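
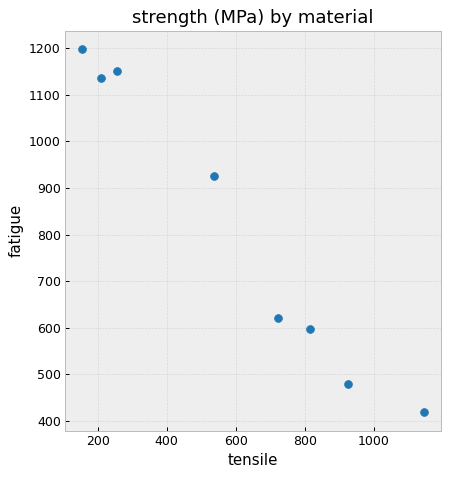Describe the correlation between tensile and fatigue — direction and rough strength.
Points are negatively correlated; strong (|r| ≈ 1.0).

negative, strong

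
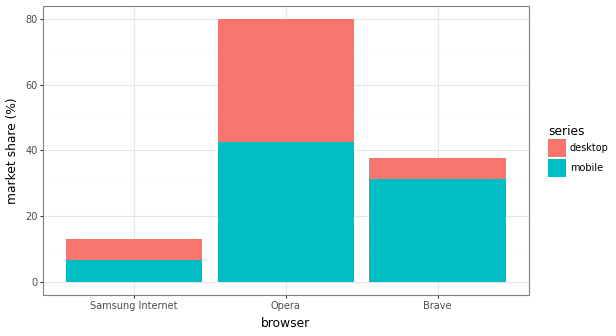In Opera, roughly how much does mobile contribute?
≈ 40

mobile top ≈ 40, bottom ≈ 0; segment ≈ 40.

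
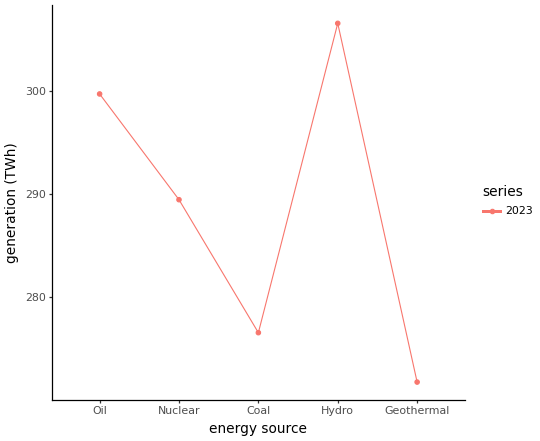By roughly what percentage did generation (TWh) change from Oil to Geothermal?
Oil ≈ 300, Geothermal ≈ 270; (270 − 300) / 300 ≈ -10%.

≈ -10%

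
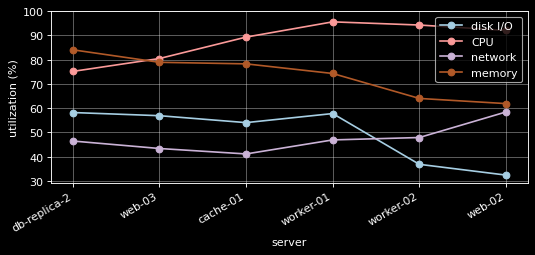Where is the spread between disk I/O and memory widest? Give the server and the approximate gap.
web-02, ≈ 30 %

web-02: disk I/O ≈ 30, memory ≈ 60 → gap ≈ 30. Next-largest (worker-02) is only ≈ 20.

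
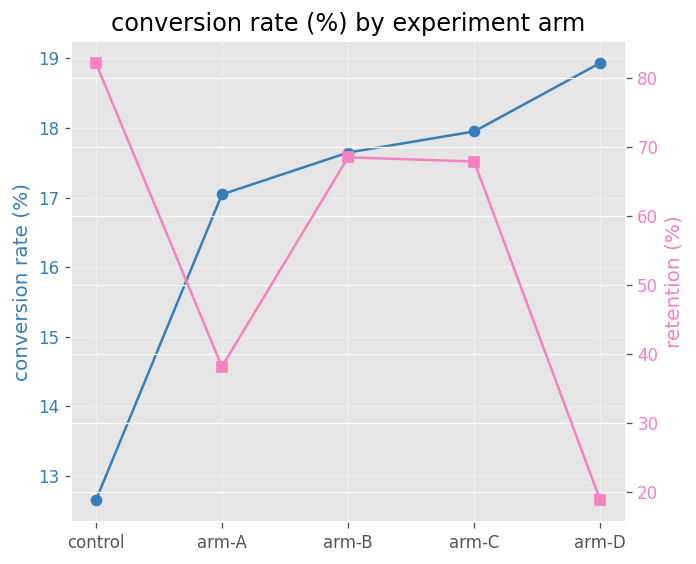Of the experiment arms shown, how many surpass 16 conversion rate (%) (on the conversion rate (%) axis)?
4

Above 16: arm-A, arm-B, arm-C, arm-D.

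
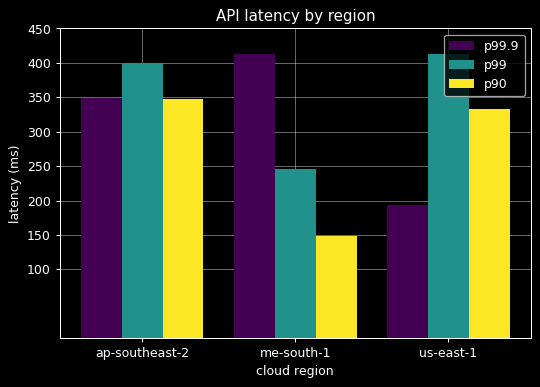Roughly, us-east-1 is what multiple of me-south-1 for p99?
≈ 1.6×

us-east-1 ≈ 400, me-south-1 ≈ 250; 400/250 ≈ 1.6.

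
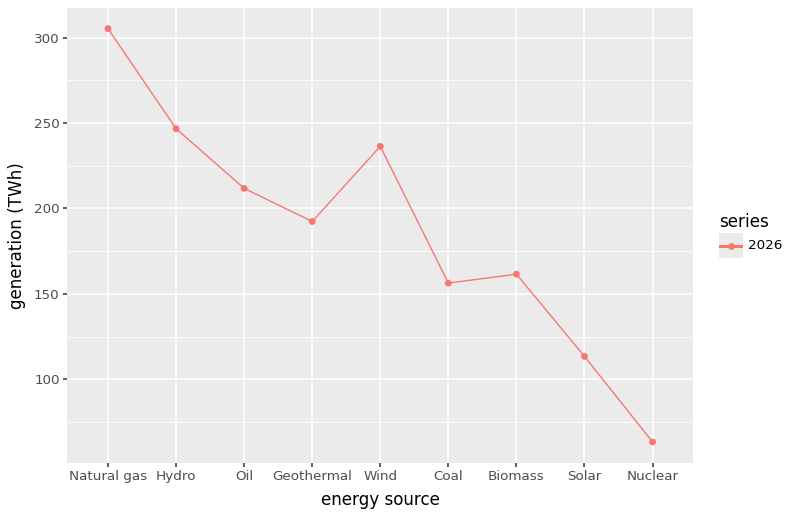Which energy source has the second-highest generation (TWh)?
Hydro

Top 3: Natural gas ≈ 300, Hydro ≈ 250, Wind ≈ 225.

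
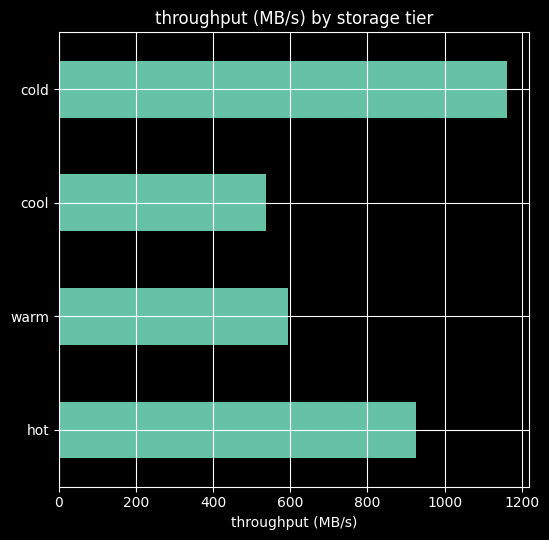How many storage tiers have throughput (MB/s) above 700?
Above 700: hot, cold.

2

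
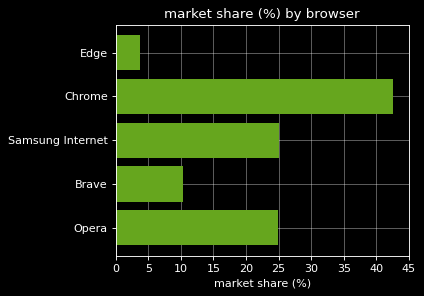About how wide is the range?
≈ 40

Max Chrome ≈ 45, min Edge ≈ 5; range ≈ 40.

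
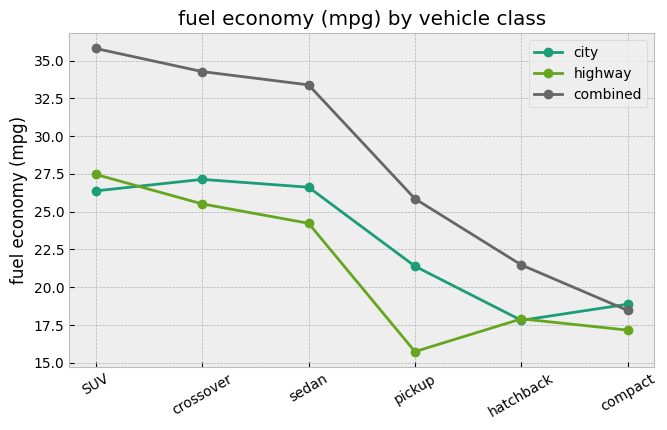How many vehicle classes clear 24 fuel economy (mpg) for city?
Above 24: SUV, crossover, sedan.

3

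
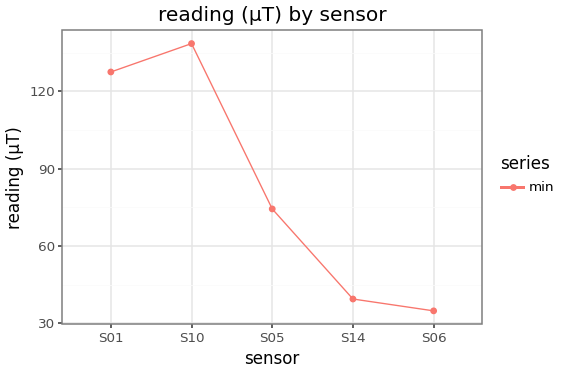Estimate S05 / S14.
S05 ≈ 70, S14 ≈ 40; 70/40 ≈ 1.75.

≈ 1.75×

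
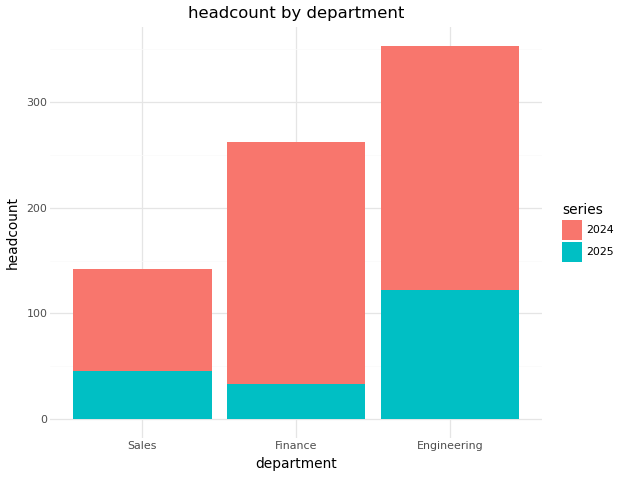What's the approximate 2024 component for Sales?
2024 top ≈ 150, bottom ≈ 50; segment ≈ 100.

≈ 100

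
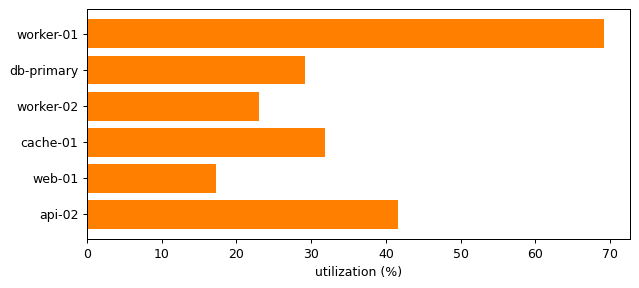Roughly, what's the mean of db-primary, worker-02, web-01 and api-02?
(30 + 20 + 20 + 40) / 4 ≈ 28.

≈ 28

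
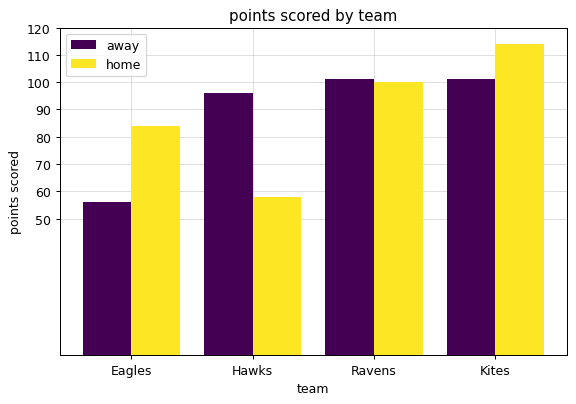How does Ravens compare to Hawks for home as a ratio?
≈ 1.67×

Ravens ≈ 100, Hawks ≈ 60; 100/60 ≈ 1.67.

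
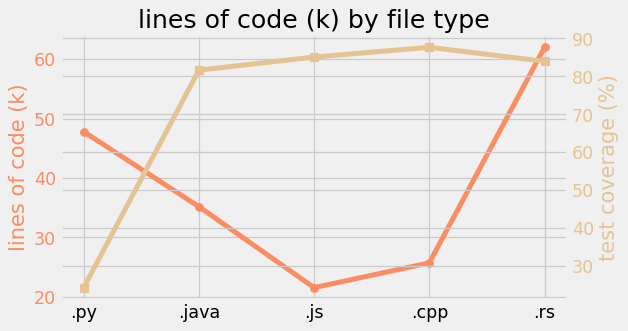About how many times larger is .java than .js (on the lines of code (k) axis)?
.java ≈ 35, .js ≈ 20; 35/20 ≈ 1.75.

≈ 1.75×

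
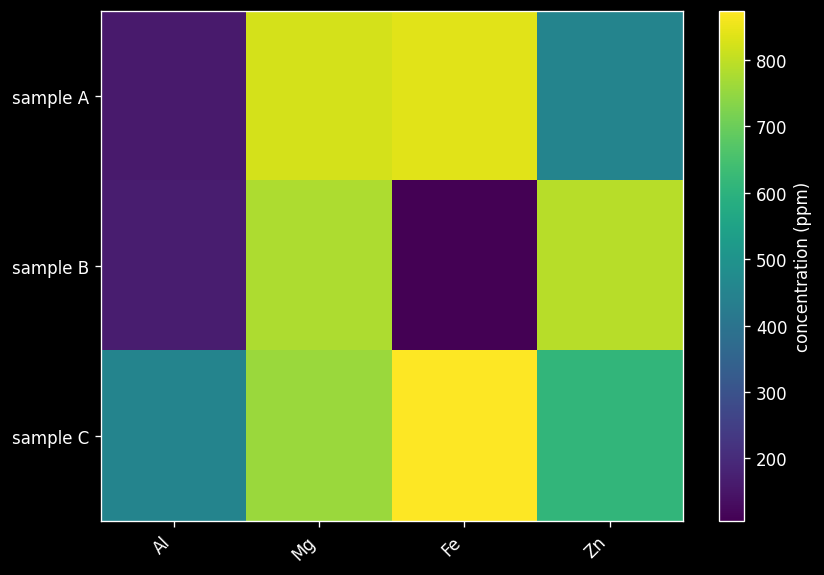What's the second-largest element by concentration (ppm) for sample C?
Top 3 for sample C: Fe ≈ 900, Mg ≈ 800, Zn ≈ 600.

Mg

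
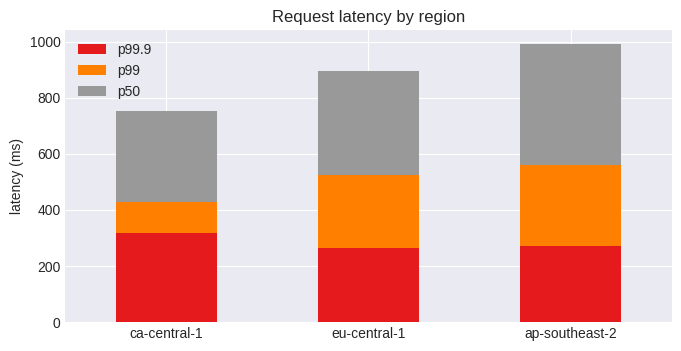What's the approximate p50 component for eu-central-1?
p50 top ≈ 900, bottom ≈ 500; segment ≈ 400.

≈ 400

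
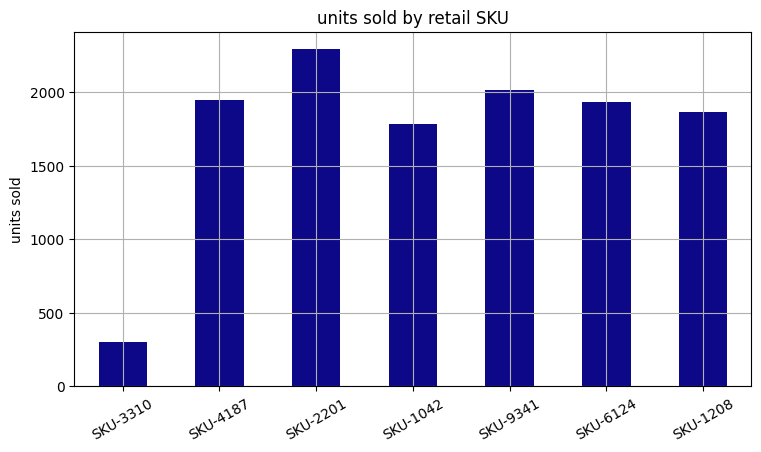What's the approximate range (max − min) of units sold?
Max SKU-2201 ≈ 2200, min SKU-3310 ≈ 400; range ≈ 1800.

≈ 1800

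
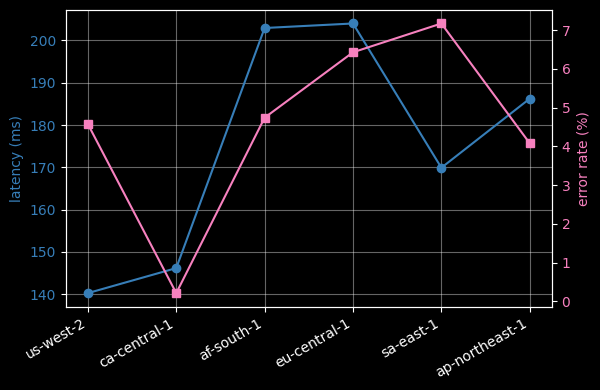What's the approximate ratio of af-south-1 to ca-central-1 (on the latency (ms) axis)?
af-south-1 ≈ 200, ca-central-1 ≈ 150; 200/150 ≈ 1.33.

≈ 1.33×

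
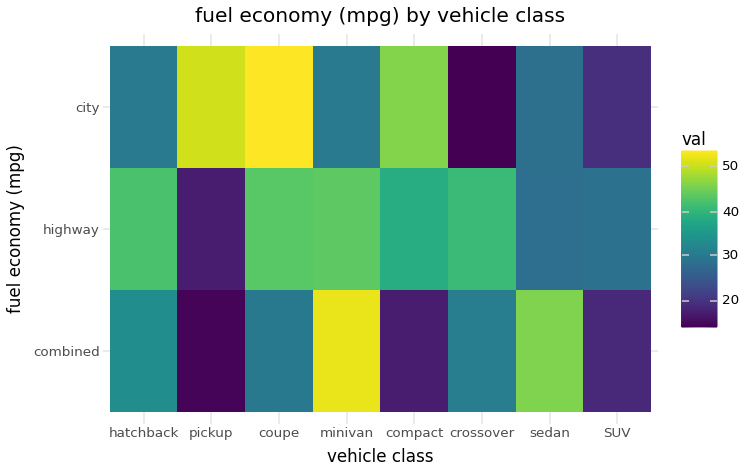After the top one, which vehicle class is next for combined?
sedan

Top 3 for combined: minivan ≈ 50, sedan ≈ 45, hatchback ≈ 35.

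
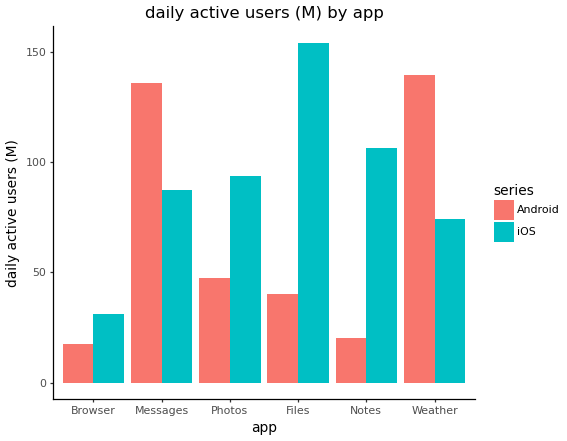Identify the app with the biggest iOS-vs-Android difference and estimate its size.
Files: iOS ≈ 160, Android ≈ 40 → gap ≈ 120. Next-largest (Notes) is only ≈ 80.

Files, ≈ 120 M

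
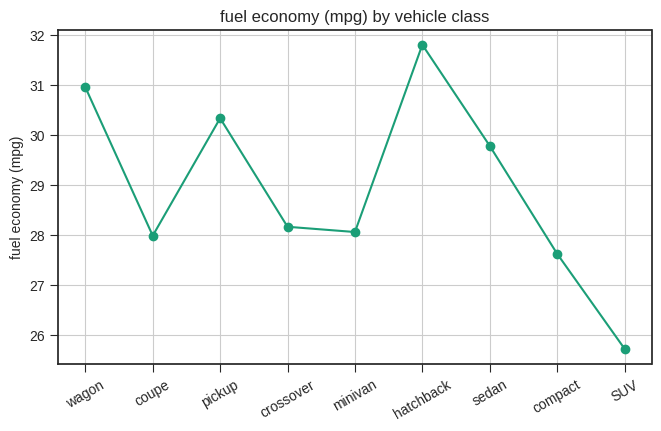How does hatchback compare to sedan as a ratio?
hatchback ≈ 32, sedan ≈ 30; 32/30 ≈ 1.07.

≈ 1.07×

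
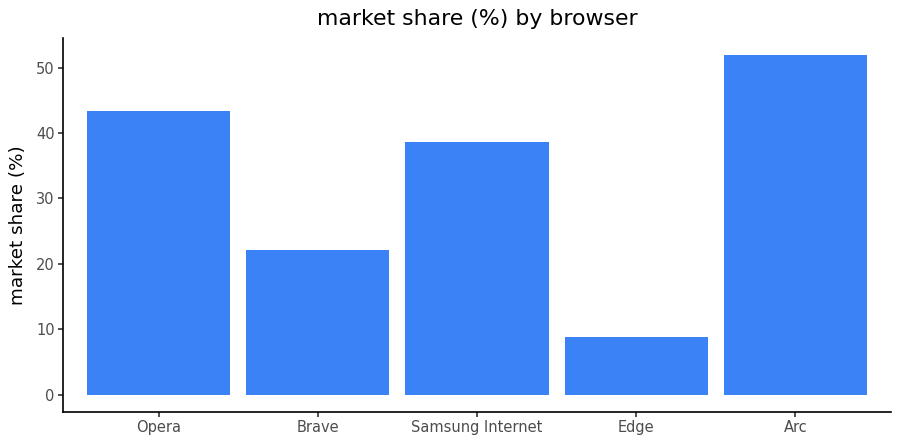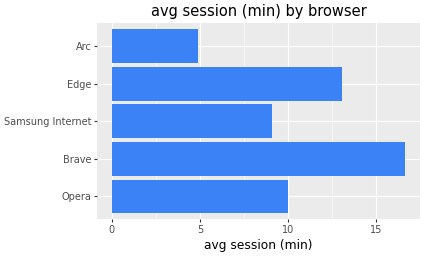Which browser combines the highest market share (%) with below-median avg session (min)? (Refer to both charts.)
Arc

Chart 2 median avg session (min) ≈ 10; below-median browsers: Samsung Internet, Arc. Among those, Arc has the highest market share (%) (≈ 50).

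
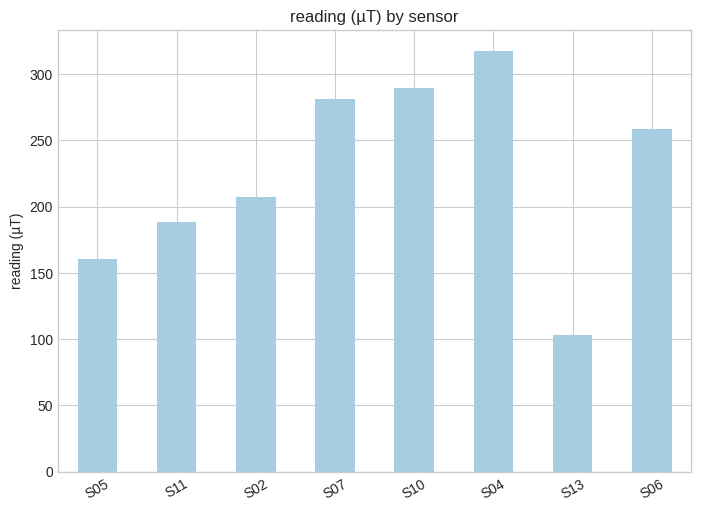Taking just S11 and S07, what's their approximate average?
≈ 250

(200 + 300) / 2 ≈ 250.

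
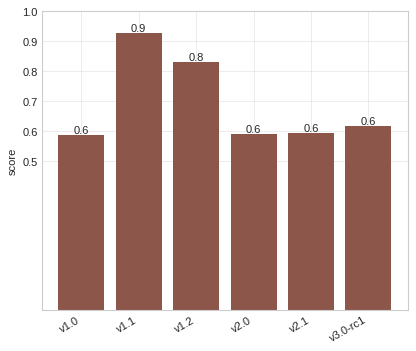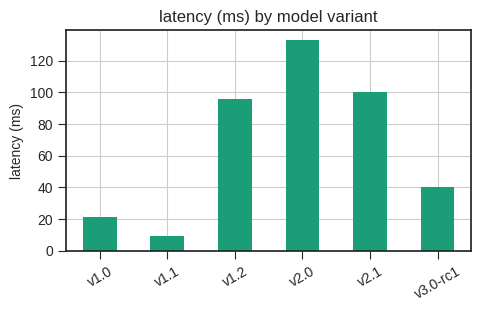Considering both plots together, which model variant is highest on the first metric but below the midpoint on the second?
Chart 2 median latency (ms) ≈ 60; below-median model variants: v1.0, v1.1, v3.0-rc1. Among those, v1.1 has the highest score (≈ 0.9).

v1.1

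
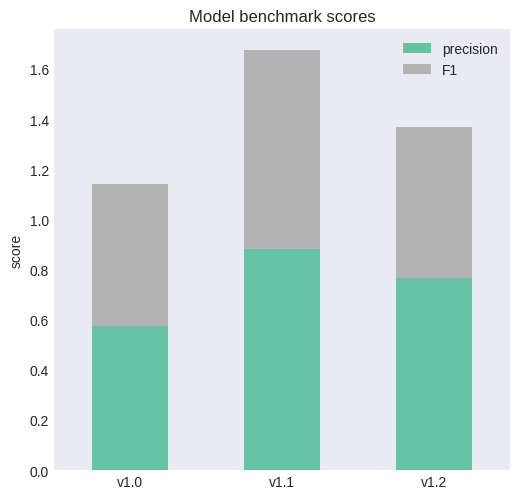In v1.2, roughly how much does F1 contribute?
F1 top ≈ 1.4, bottom ≈ 0.8; segment ≈ 0.6.

≈ 0.6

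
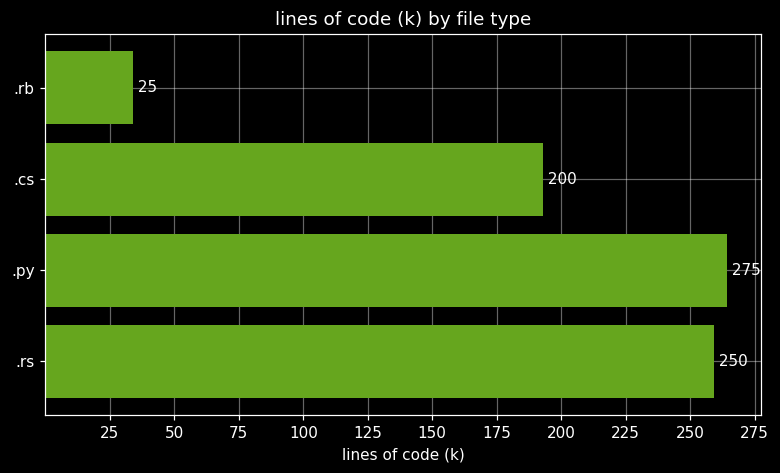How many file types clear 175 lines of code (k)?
Above 175: .cs, .py, .rs.

3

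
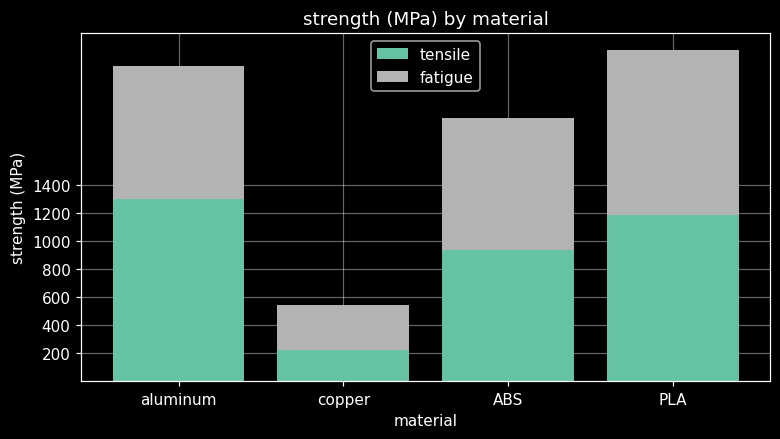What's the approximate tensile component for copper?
≈ 200

tensile top ≈ 200, bottom ≈ 0; segment ≈ 200.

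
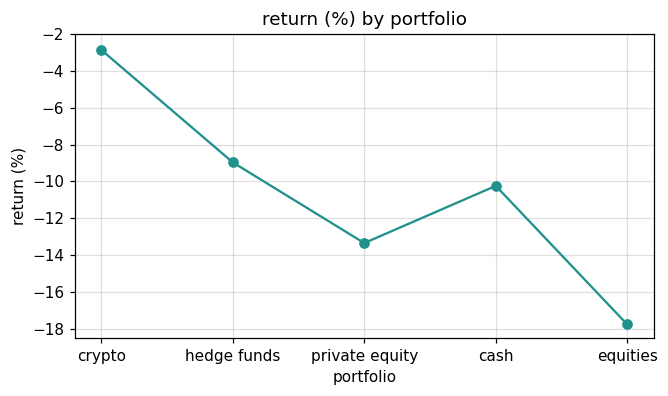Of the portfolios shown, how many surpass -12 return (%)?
3

Above -12: crypto, hedge funds, cash.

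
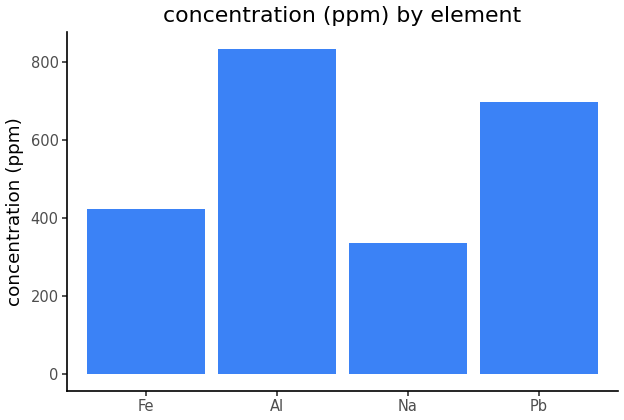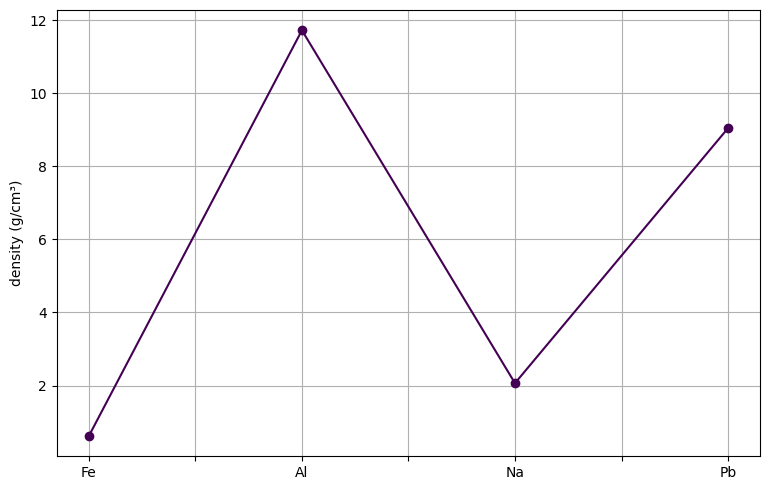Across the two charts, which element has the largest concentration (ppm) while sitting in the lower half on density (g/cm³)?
Fe

Chart 2 median density (g/cm³) ≈ 6; below-median elements: Fe, Na. Among those, Fe has the highest concentration (ppm) (≈ 400).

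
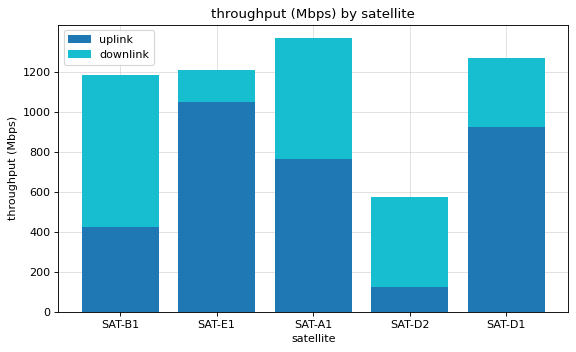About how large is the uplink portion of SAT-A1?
uplink top ≈ 800, bottom ≈ 0; segment ≈ 800.

≈ 800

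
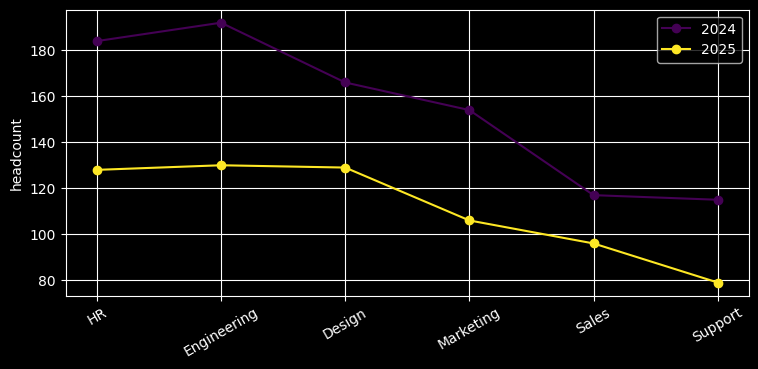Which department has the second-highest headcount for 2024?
Top 3 for 2024: Engineering ≈ 190, HR ≈ 180, Design ≈ 170.

HR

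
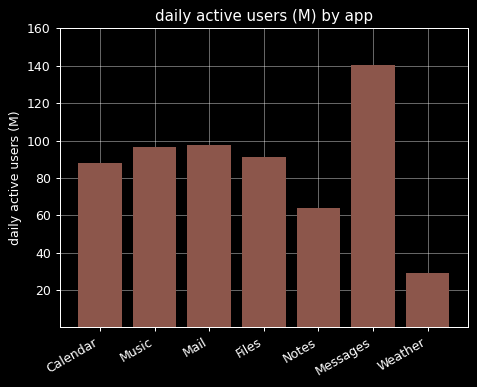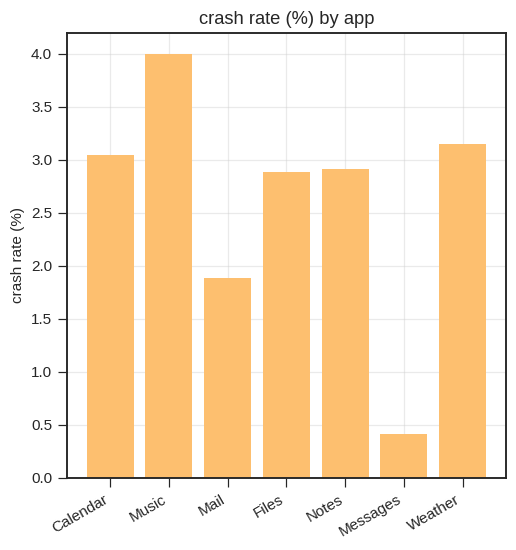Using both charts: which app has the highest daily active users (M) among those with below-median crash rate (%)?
Chart 2 median crash rate (%) ≈ 3; below-median apps: Mail, Files, Messages. Among those, Messages has the highest daily active users (M) (≈ 140).

Messages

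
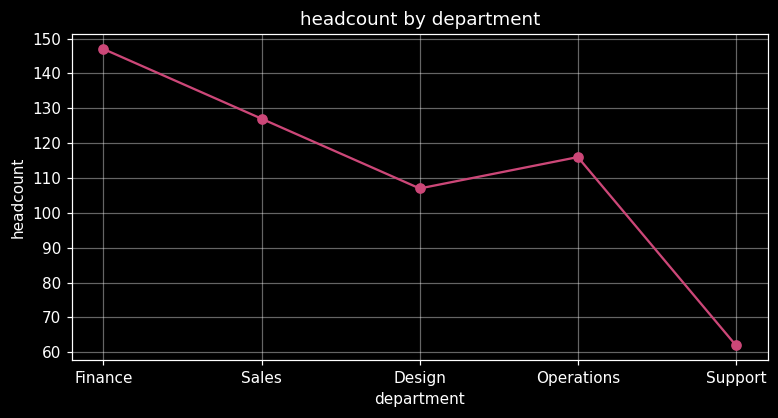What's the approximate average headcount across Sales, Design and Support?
≈ 100

(130 + 110 + 60) / 3 ≈ 100.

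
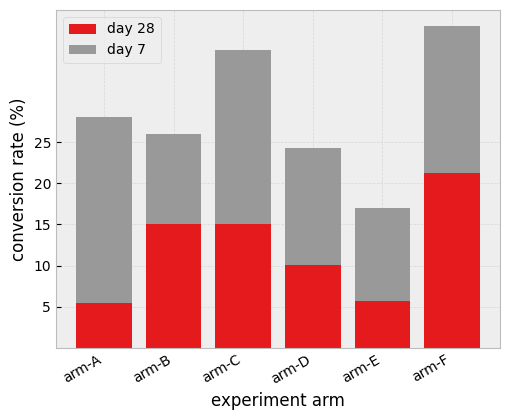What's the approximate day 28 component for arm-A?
day 28 top ≈ 5, bottom ≈ 0; segment ≈ 5.

≈ 5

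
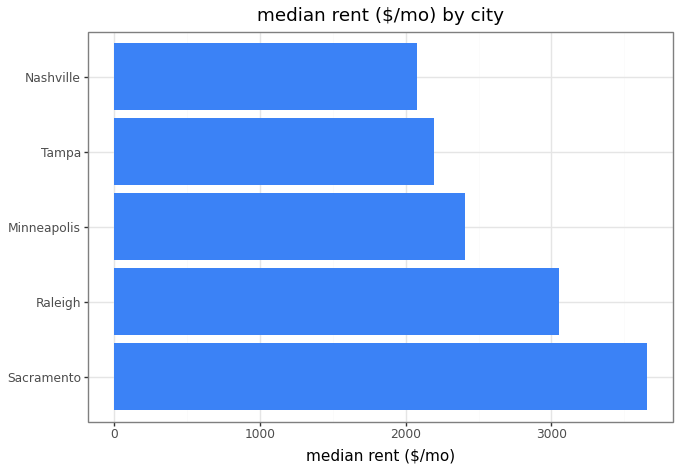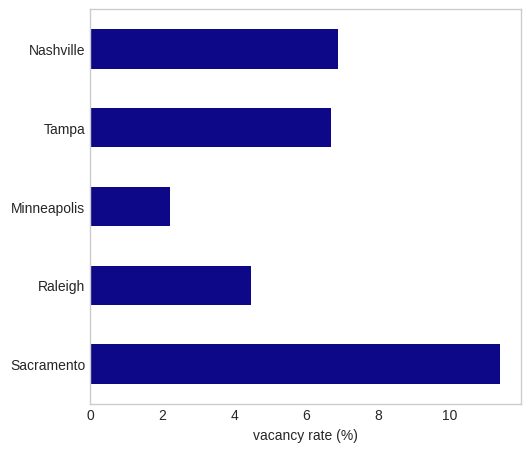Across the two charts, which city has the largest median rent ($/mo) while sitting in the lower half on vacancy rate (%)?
Chart 2 median vacancy rate (%) ≈ 6; below-median cities: Raleigh, Minneapolis. Among those, Raleigh has the highest median rent ($/mo) (≈ 3000).

Raleigh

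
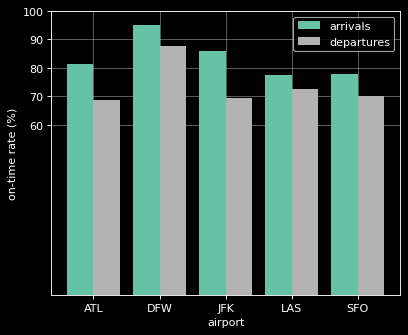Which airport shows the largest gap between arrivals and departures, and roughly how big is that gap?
JFK, ≈ 20 %

JFK: arrivals ≈ 90, departures ≈ 70 → gap ≈ 20. Next-largest (ATL) is only ≈ 10.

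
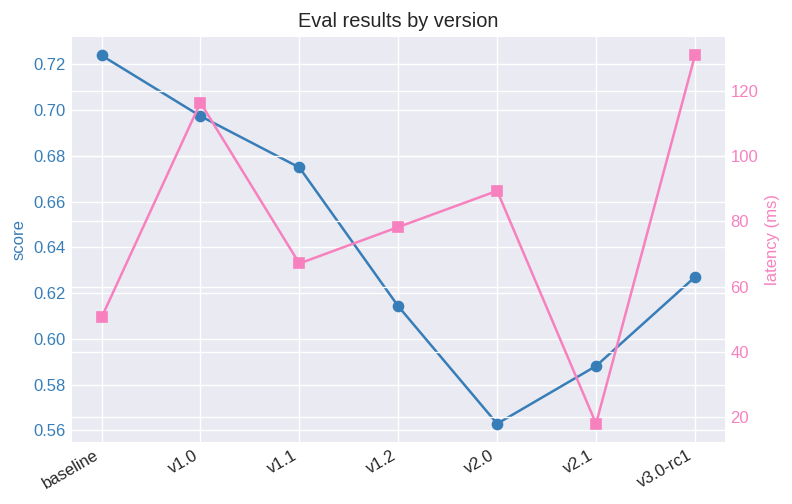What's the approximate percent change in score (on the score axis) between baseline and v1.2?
baseline ≈ 0.72, v1.2 ≈ 0.62; (0.62 − 0.72) / 0.72 ≈ -13.9%.

≈ -13.9%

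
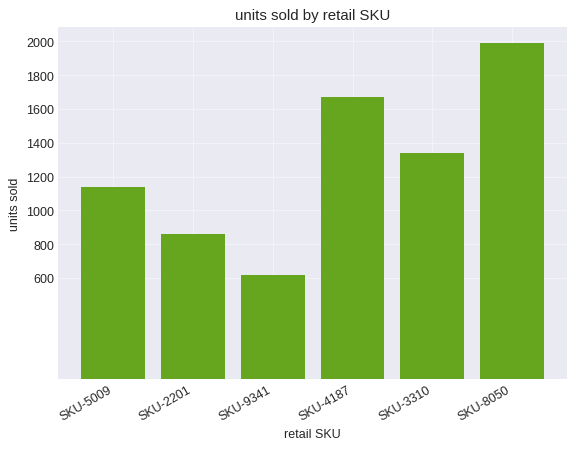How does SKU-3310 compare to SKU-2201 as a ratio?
≈ 1.75×

SKU-3310 ≈ 1400, SKU-2201 ≈ 800; 1400/800 ≈ 1.75.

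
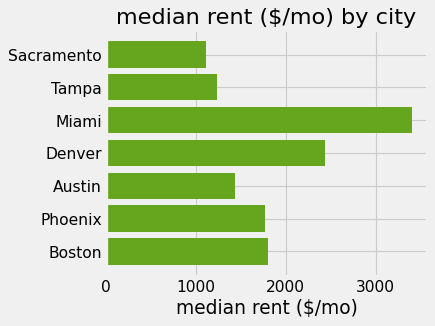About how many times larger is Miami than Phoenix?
Miami ≈ 3500, Phoenix ≈ 2000; 3500/2000 ≈ 1.75.

≈ 1.75×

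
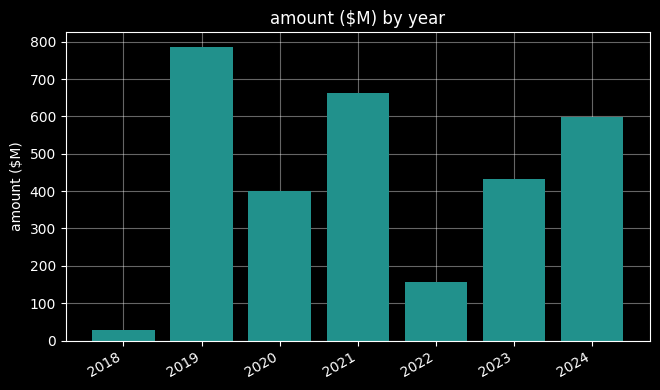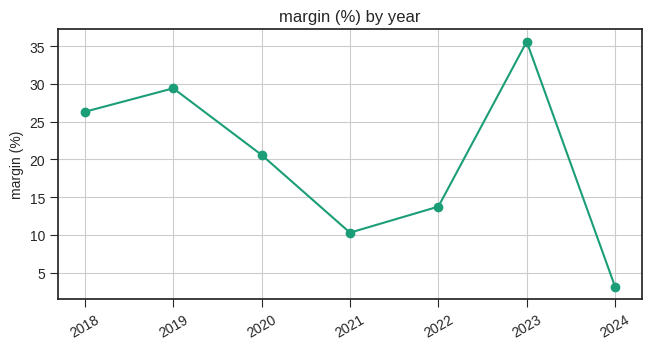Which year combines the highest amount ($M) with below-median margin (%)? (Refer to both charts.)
2021

Chart 2 median margin (%) ≈ 20; below-median years: 2021, 2022, 2024. Among those, 2021 has the highest amount ($M) (≈ 700).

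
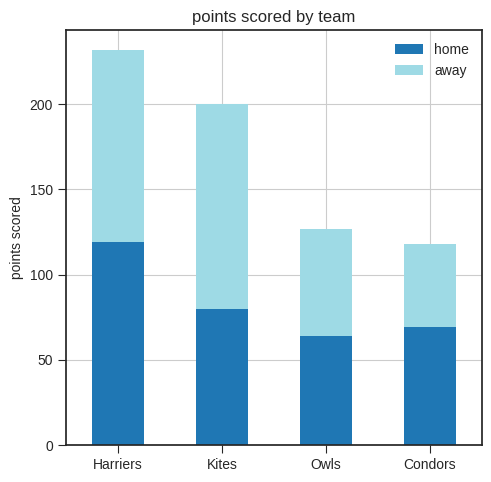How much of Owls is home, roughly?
home top ≈ 60, bottom ≈ 0; segment ≈ 60.

≈ 60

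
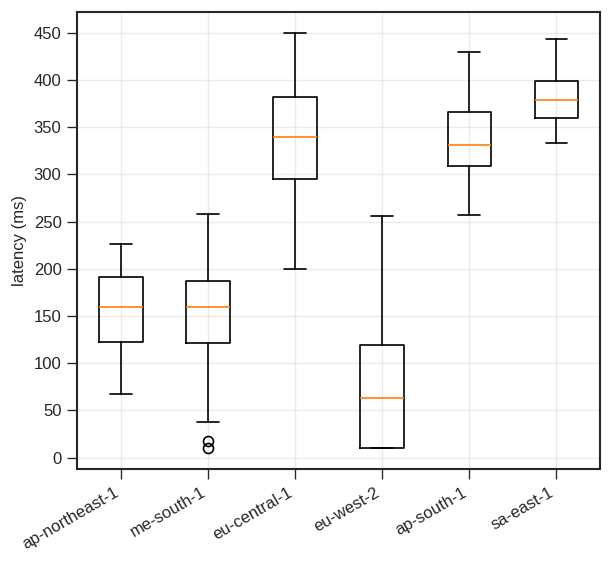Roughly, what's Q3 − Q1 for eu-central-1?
≈ 100

Q3 ≈ 400, Q1 ≈ 300; IQR ≈ 100.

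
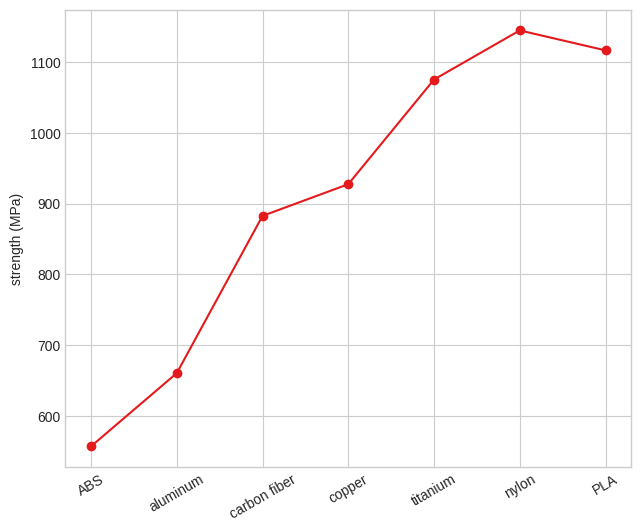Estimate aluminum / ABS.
aluminum ≈ 650, ABS ≈ 550; 650/550 ≈ 1.18.

≈ 1.18×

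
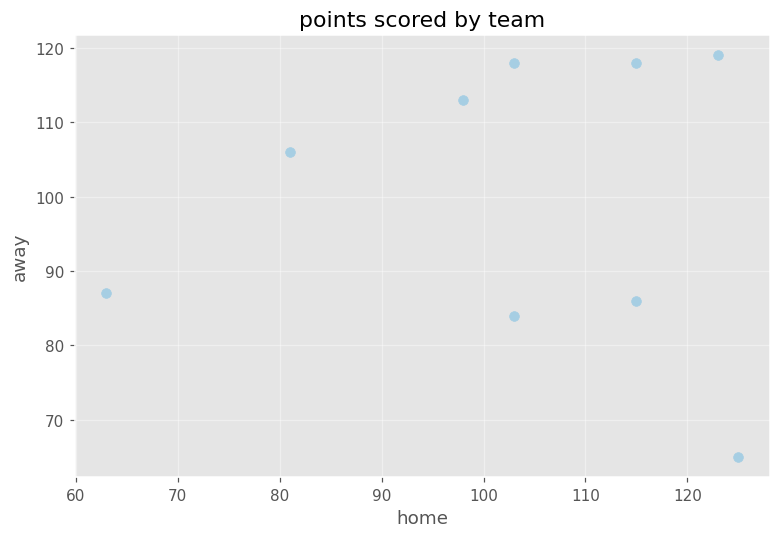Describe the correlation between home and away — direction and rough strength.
no clear correlation

Points are roughly uncorrelated; weak (|r| ≈ 0.0).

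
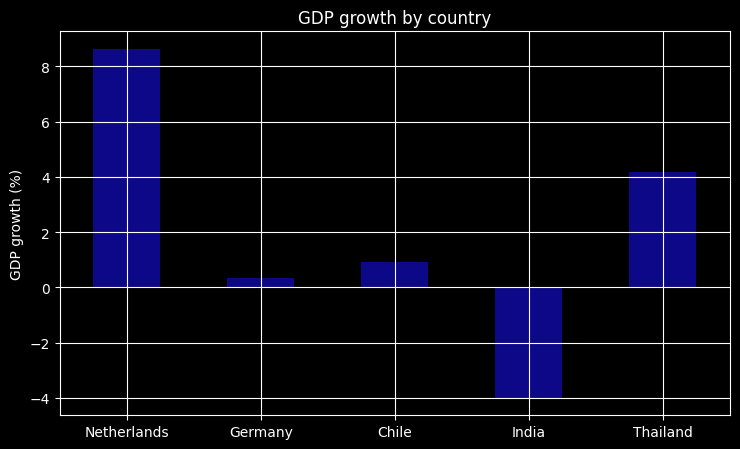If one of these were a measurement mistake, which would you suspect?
Netherlands

Netherlands ≈ 8; the rest sit between ≈ -4 and ≈ 4.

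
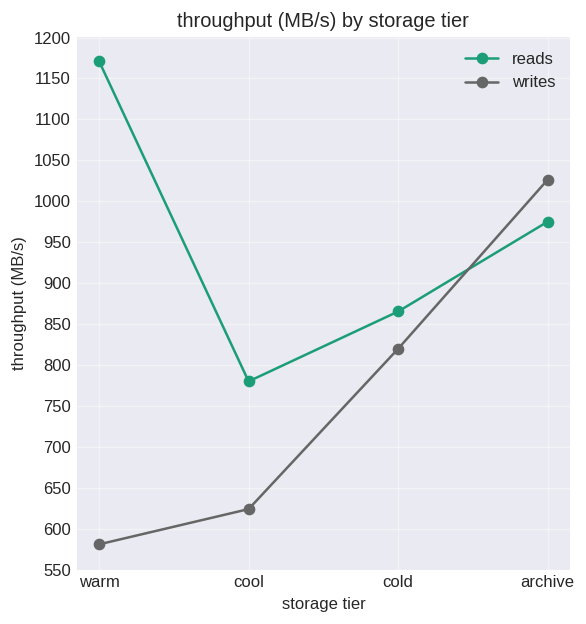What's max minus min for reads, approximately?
≈ 350

Max warm ≈ 1150, min cool ≈ 800; range ≈ 350.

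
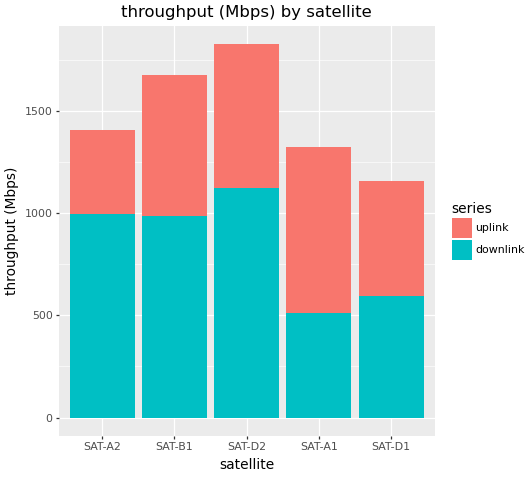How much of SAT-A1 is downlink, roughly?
downlink top ≈ 600, bottom ≈ 0; segment ≈ 600.

≈ 600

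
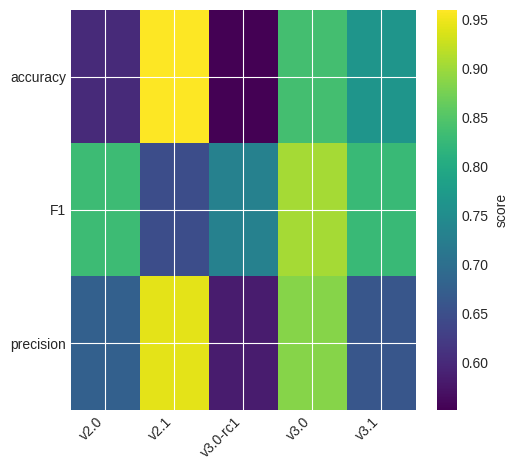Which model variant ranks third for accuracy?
v3.1

Top 4 for accuracy: v2.1 ≈ 0.95, v3.0 ≈ 0.85, v3.1 ≈ 0.75, v2.0 ≈ 0.60.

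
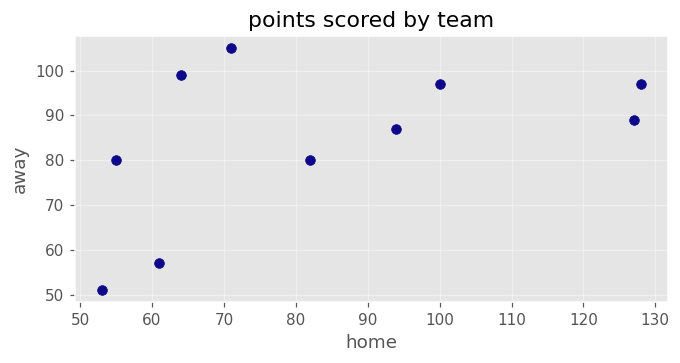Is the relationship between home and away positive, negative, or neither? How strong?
positive, moderate

Points are positively correlated; moderate (|r| ≈ 0.5).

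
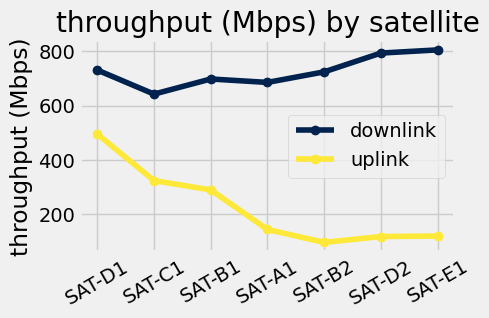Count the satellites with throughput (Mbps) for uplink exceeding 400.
1

Above 400: SAT-D1.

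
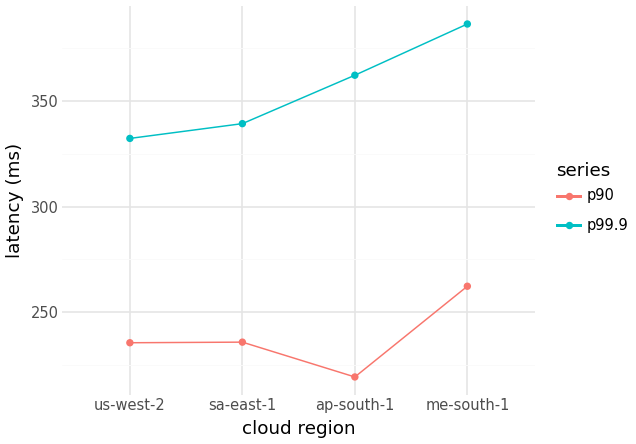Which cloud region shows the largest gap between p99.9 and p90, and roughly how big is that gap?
ap-south-1: p99.9 ≈ 360, p90 ≈ 220 → gap ≈ 140. Next-largest (me-south-1) is only ≈ 120.

ap-south-1, ≈ 140 ms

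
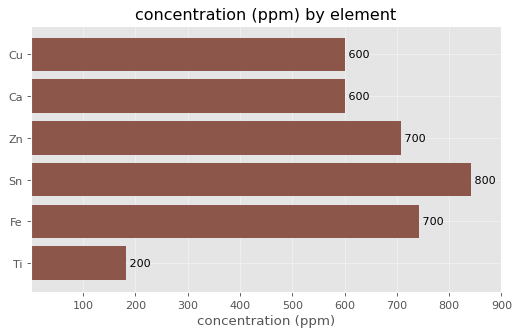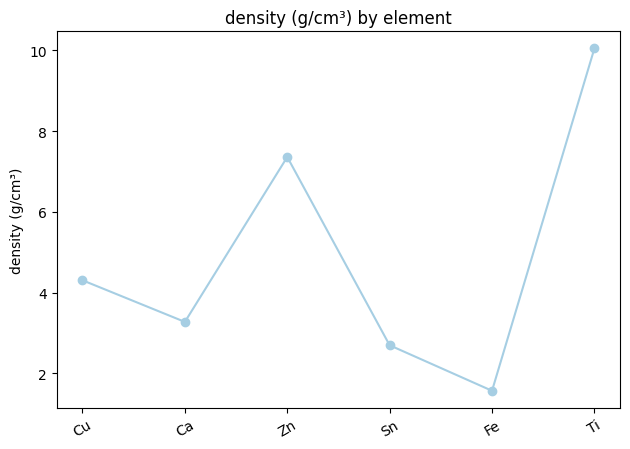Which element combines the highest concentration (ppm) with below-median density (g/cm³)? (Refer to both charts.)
Sn

Chart 2 median density (g/cm³) ≈ 4; below-median elements: Ca, Sn, Fe. Among those, Sn has the highest concentration (ppm) (≈ 800).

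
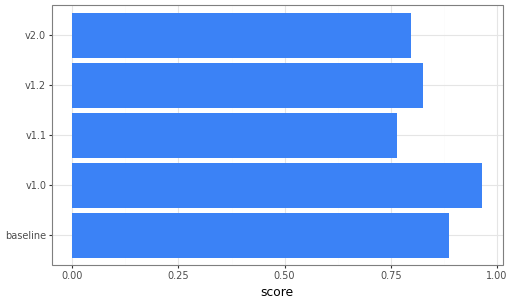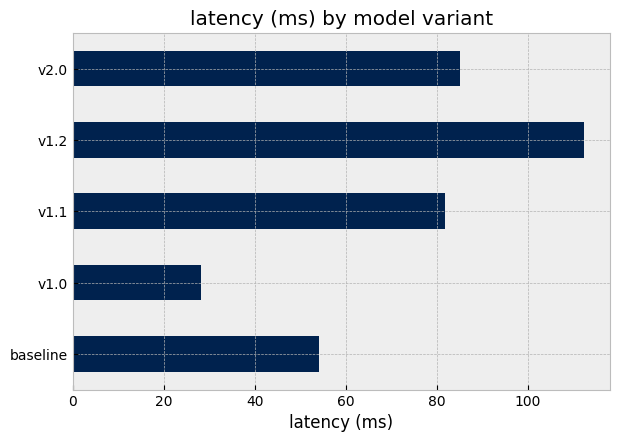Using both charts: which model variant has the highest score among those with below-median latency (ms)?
v1.0

Chart 2 median latency (ms) ≈ 80; below-median model variants: baseline, v1.0. Among those, v1.0 has the highest score (≈ 1).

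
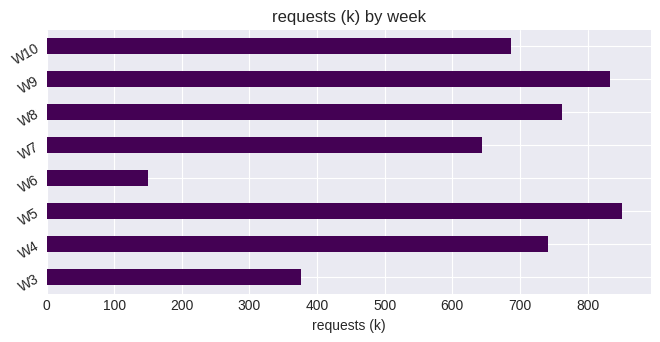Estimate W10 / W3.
≈ 1.75×

W10 ≈ 700, W3 ≈ 400; 700/400 ≈ 1.75.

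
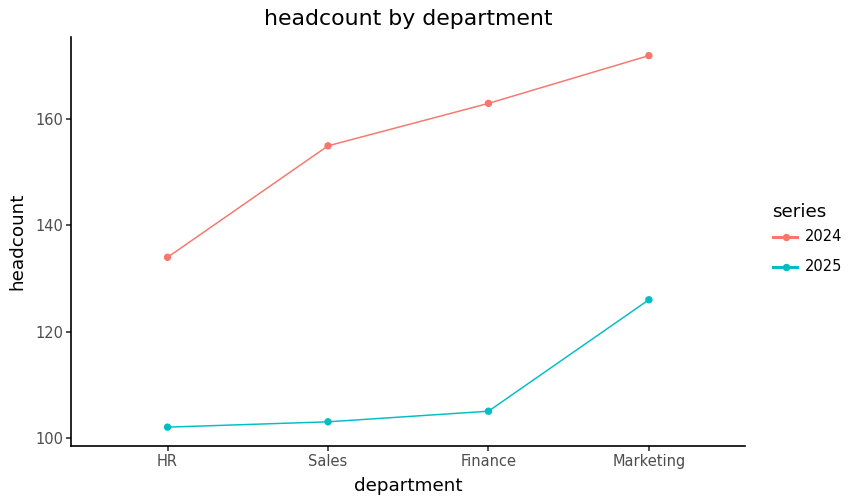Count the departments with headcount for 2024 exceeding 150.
Above 150: Sales, Finance, Marketing.

3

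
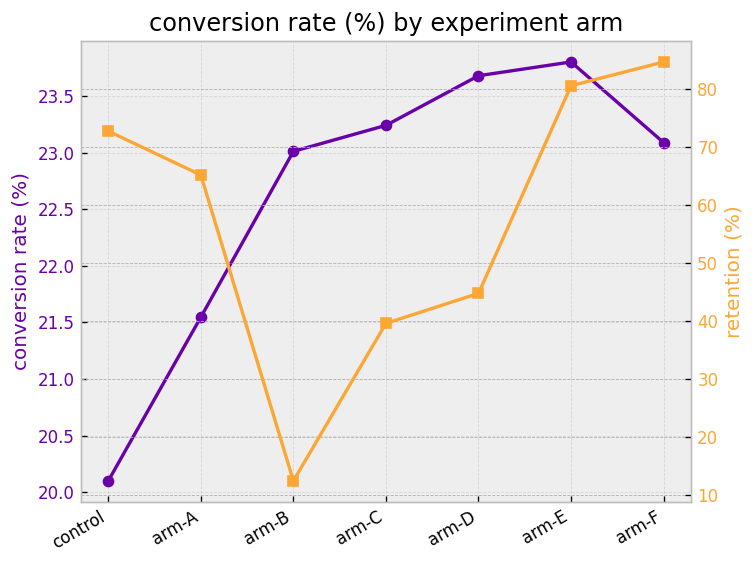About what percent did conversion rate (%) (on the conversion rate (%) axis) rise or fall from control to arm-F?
≈ +15%

control ≈ 20.0, arm-F ≈ 23.0; (23.0 − 20.0) / 20.0 ≈ +15%.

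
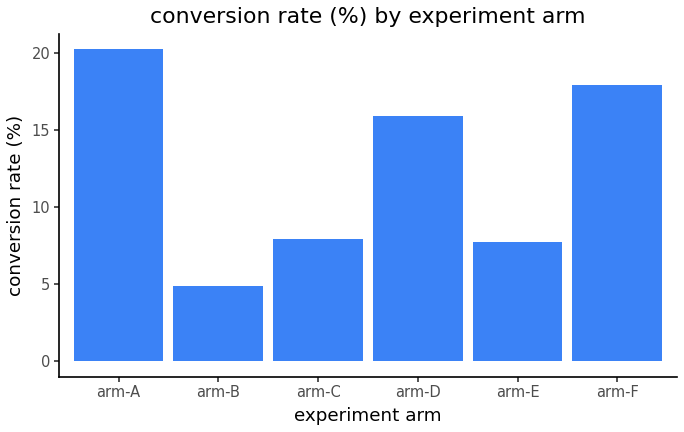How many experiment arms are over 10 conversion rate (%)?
Above 10: arm-A, arm-D, arm-F.

3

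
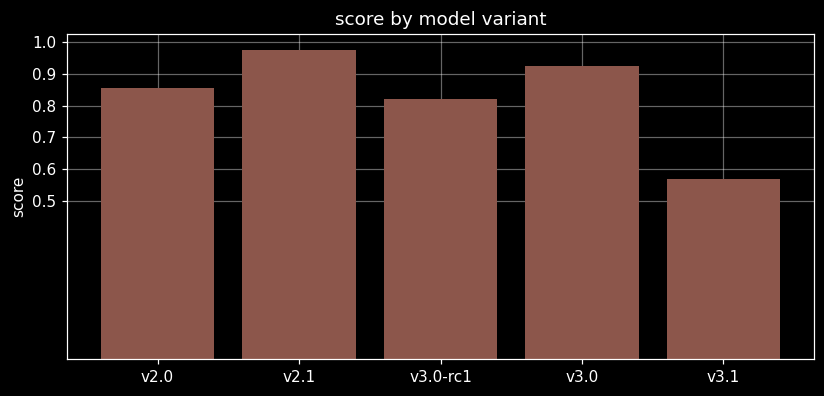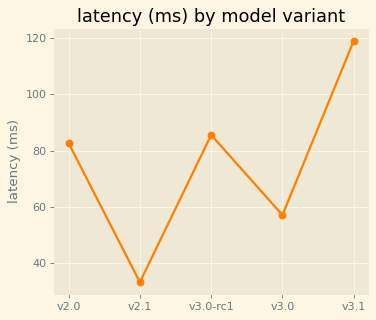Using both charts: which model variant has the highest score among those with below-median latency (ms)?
Chart 2 median latency (ms) ≈ 80; below-median model variants: v2.1, v3.0. Among those, v2.1 has the highest score (≈ 1).

v2.1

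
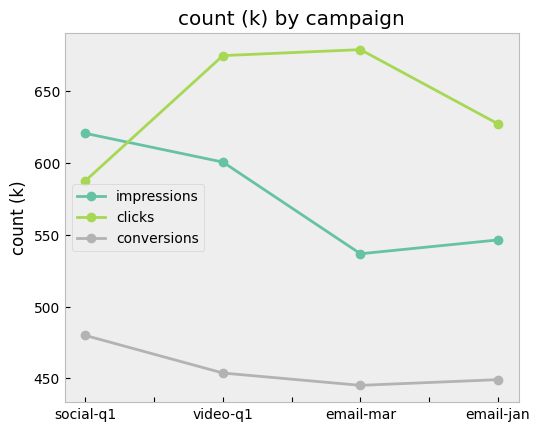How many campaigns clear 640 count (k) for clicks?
2

Above 640: video-q1, email-mar.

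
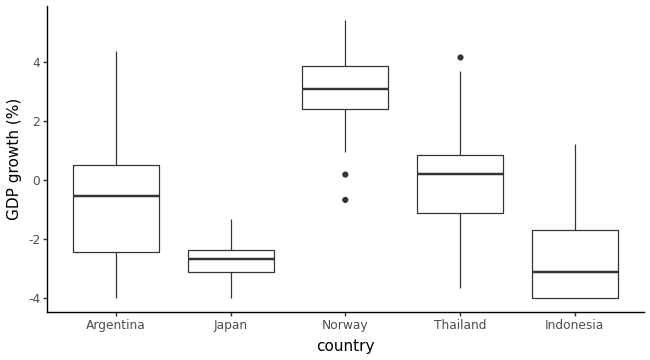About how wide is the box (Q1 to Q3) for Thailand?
Q3 ≈ 1.0, Q1 ≈ -1.0; IQR ≈ 2.0.

≈ 2.0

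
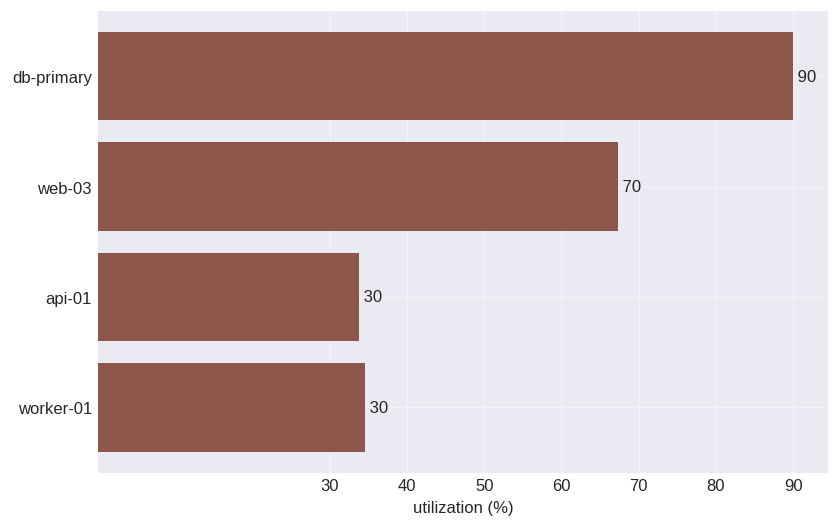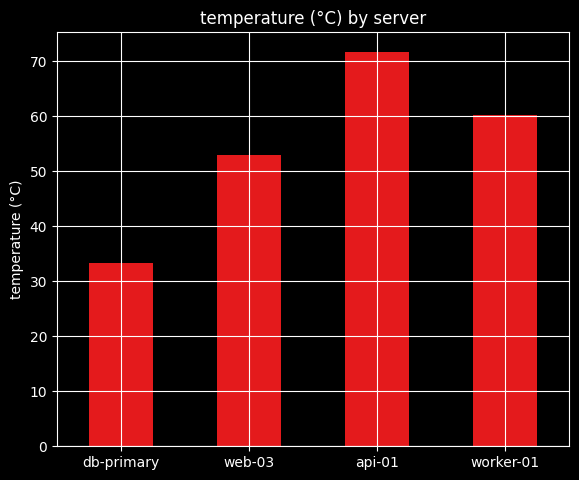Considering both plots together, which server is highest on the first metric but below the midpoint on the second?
Chart 2 median temperature (°C) ≈ 60; below-median servers: db-primary, web-03. Among those, db-primary has the highest utilization (%) (≈ 90).

db-primary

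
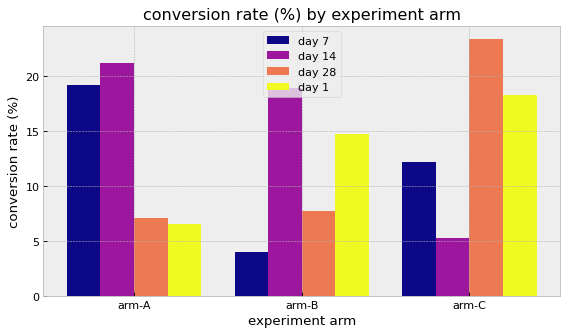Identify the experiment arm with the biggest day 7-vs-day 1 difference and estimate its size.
arm-A: day 7 ≈ 20, day 1 ≈ 6 → gap ≈ 14. Next-largest (arm-B) is only ≈ 10.

arm-A, ≈ 14 %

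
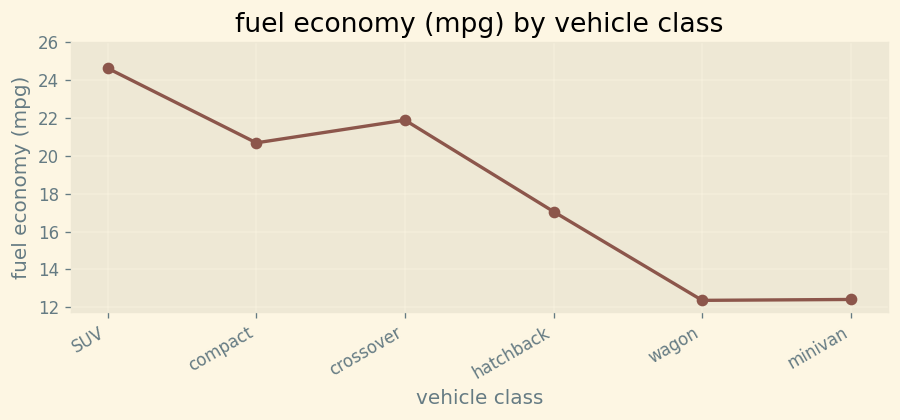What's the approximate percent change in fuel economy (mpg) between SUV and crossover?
SUV ≈ 24, crossover ≈ 22; (22 − 24) / 24 ≈ -8.3%.

≈ -8.3%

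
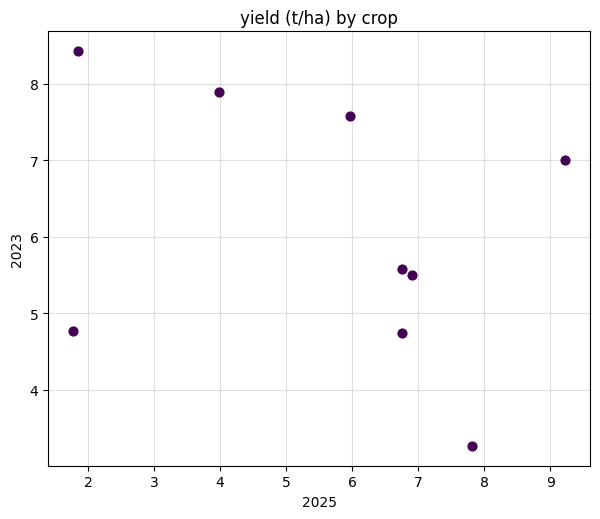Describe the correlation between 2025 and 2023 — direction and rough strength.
Points are negatively correlated; weak (|r| ≈ 0.3).

negative, weak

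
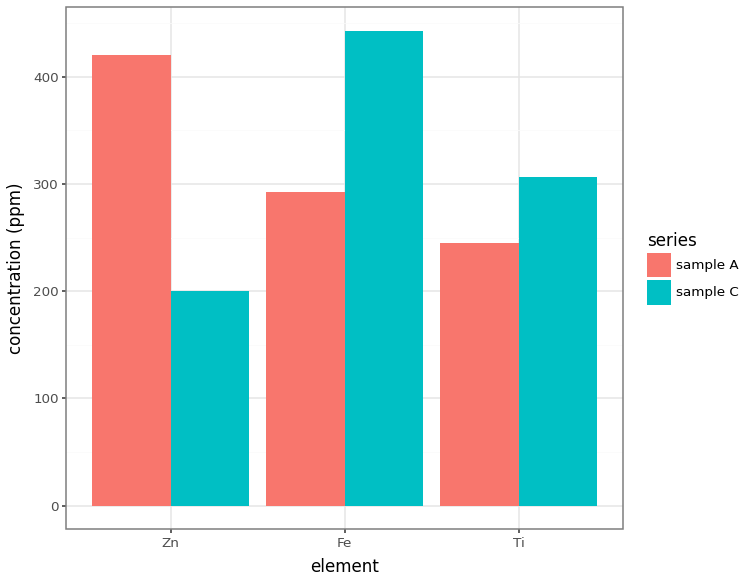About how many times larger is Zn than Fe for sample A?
Zn ≈ 400, Fe ≈ 300; 400/300 ≈ 1.33.

≈ 1.33×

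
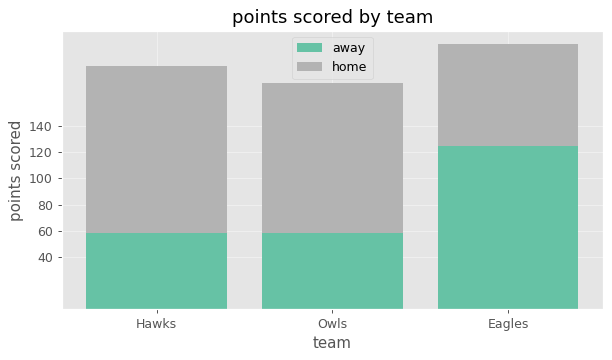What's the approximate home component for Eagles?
≈ 80

home top ≈ 200, bottom ≈ 120; segment ≈ 80.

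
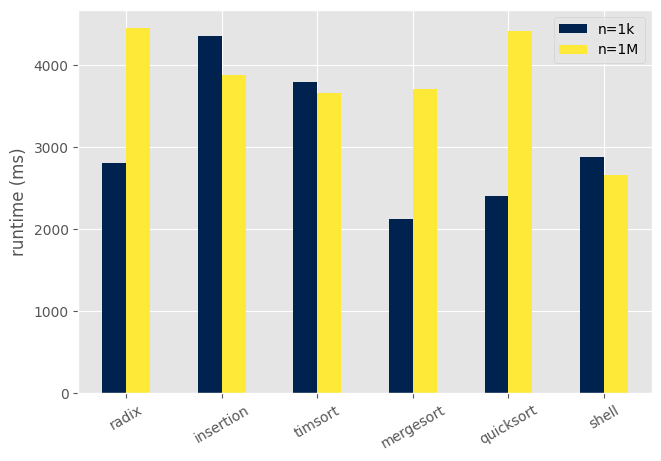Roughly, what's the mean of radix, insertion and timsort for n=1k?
(3000 + 4500 + 4000) / 3 ≈ 3833.

≈ 3833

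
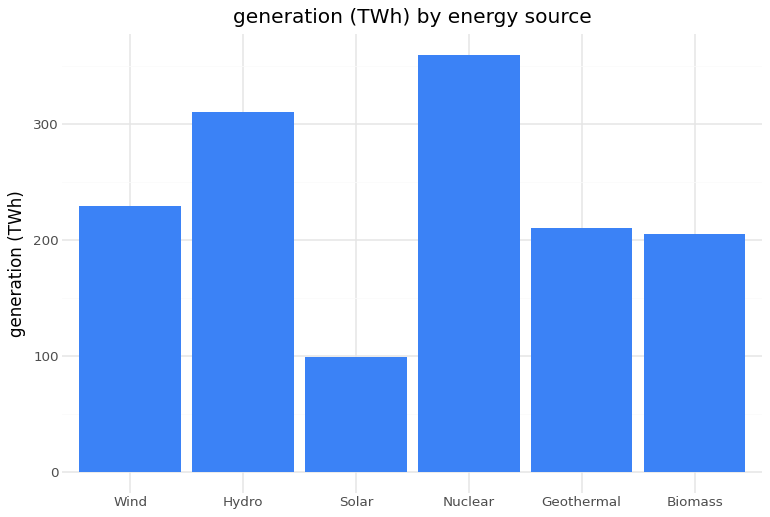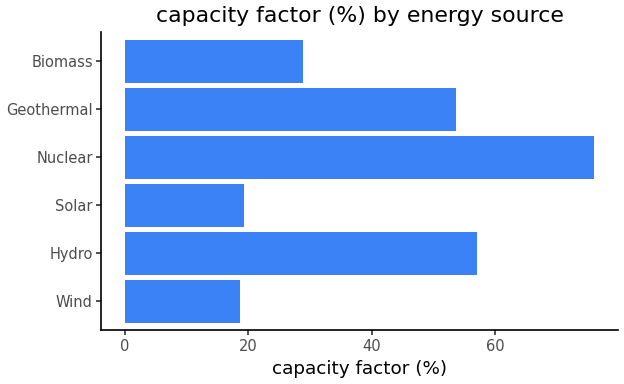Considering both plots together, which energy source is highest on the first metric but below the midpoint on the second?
Chart 2 median capacity factor (%) ≈ 40; below-median energy sources: Wind, Solar, Biomass. Among those, Wind has the highest generation (TWh) (≈ 250).

Wind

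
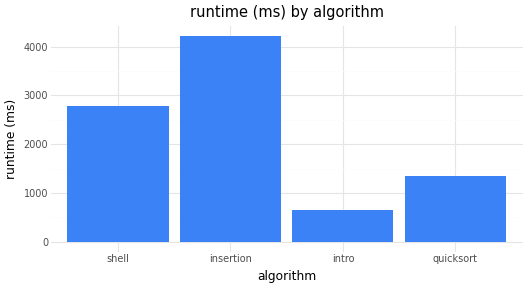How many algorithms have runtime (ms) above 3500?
Above 3500: insertion.

1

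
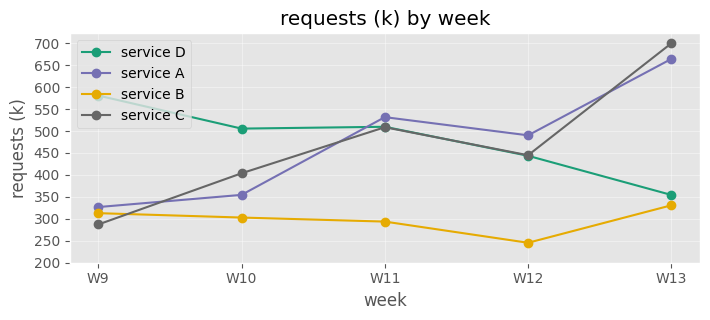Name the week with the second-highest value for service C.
W11

Top 3 for service C: W13 ≈ 700, W11 ≈ 500, W12 ≈ 450.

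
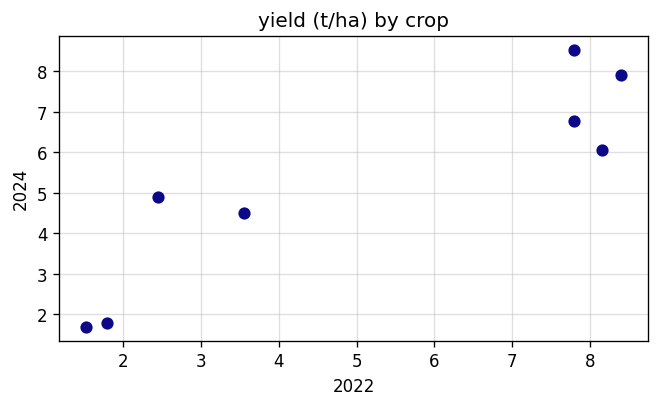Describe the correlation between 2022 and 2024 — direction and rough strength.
Points are positively correlated; strong (|r| ≈ 0.9).

positive, strong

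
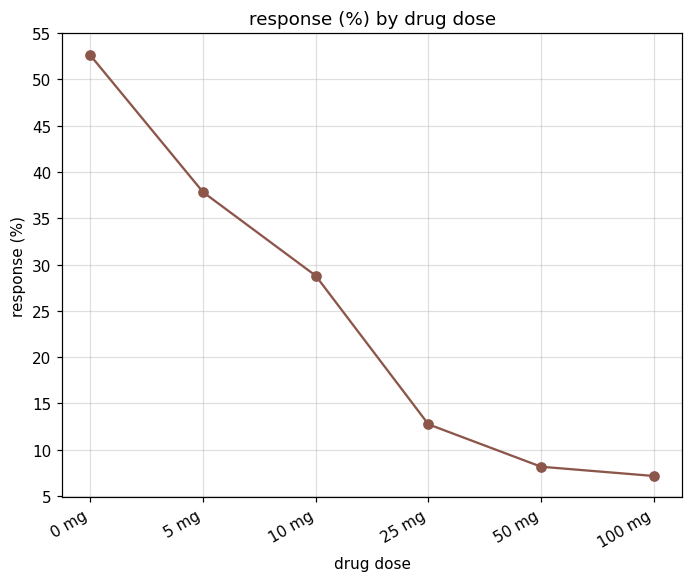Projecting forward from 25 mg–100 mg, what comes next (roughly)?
Last three: 15, 10, 5 → slope ≈ -5/step → next ≈ 0.

≈ 0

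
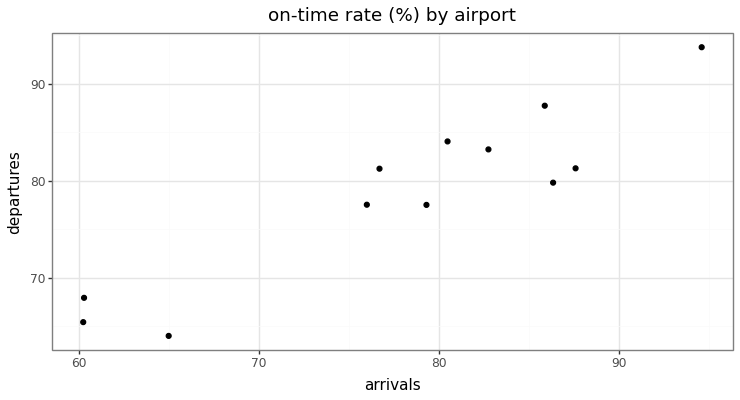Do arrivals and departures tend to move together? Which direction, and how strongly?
positive, strong

Points are positively correlated; strong (|r| ≈ 0.9).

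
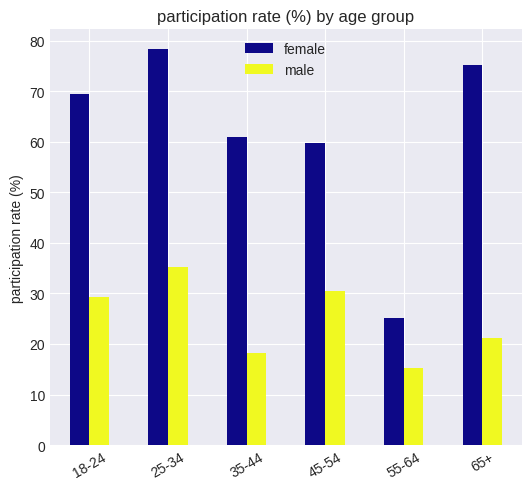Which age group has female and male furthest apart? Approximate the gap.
65+, ≈ 60 %

65+: female ≈ 80, male ≈ 20 → gap ≈ 60. Next-largest (25-34) is only ≈ 40.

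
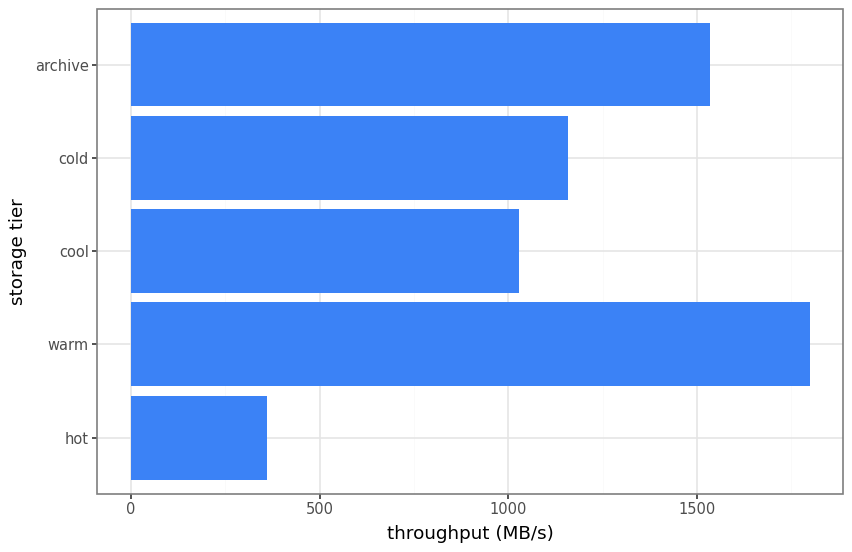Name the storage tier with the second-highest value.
Top 3: warm ≈ 1800, archive ≈ 1600, cold ≈ 1200.

archive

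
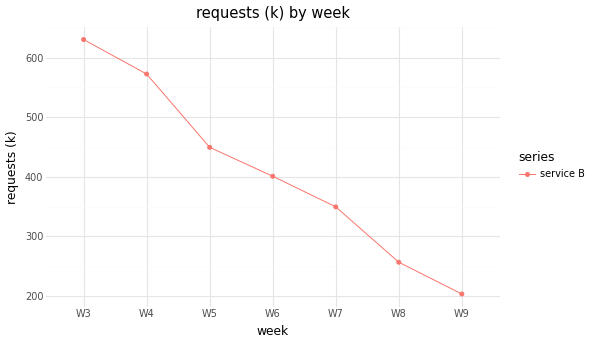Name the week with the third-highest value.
W5

Top 4: W3 ≈ 650, W4 ≈ 550, W5 ≈ 450, W6 ≈ 400.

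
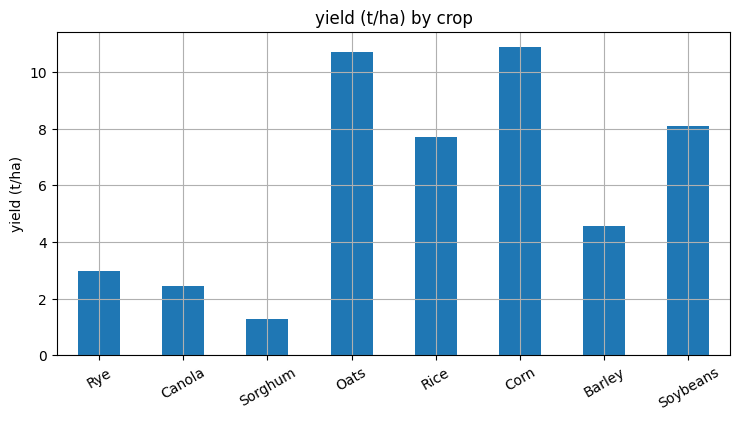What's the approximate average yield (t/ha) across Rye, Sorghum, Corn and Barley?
(3 + 1 + 11 + 5) / 4 ≈ 5.

≈ 5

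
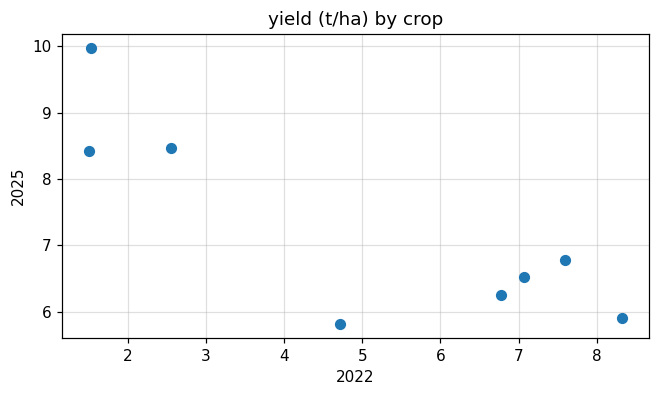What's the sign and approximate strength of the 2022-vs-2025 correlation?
negative, strong

Points are negatively correlated; strong (|r| ≈ 0.8).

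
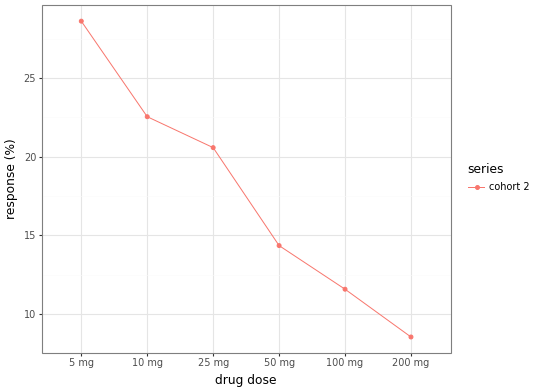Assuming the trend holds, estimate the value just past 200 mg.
Last three: 14, 12, 8 → slope ≈ -3/step → next ≈ 5.

≈ 5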